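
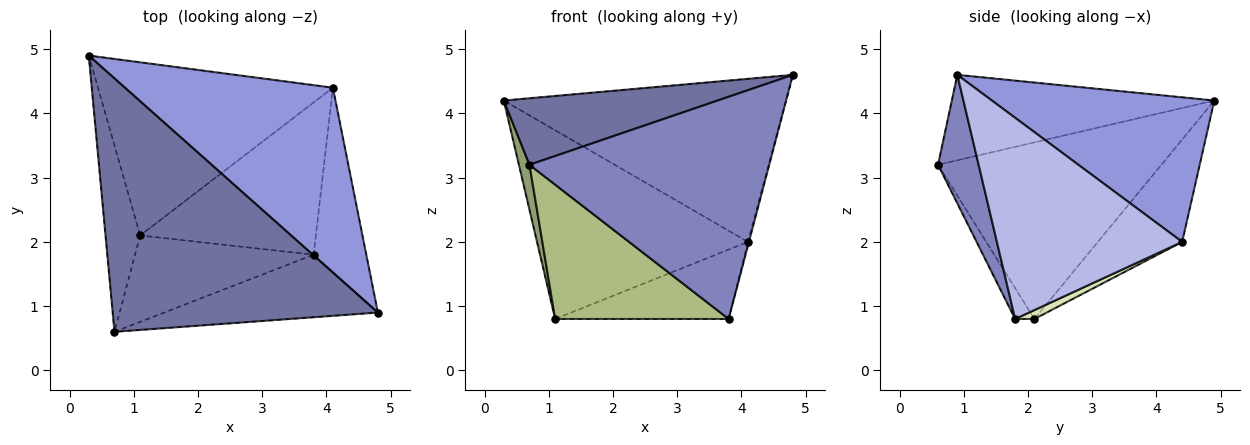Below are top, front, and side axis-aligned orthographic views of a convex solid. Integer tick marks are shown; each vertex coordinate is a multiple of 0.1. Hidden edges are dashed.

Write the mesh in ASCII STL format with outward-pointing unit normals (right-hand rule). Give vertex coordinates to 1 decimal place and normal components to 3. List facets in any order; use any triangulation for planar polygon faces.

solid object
 facet normal -0.298 -0.242 0.923
  outer loop
   vertex 0.7 0.6 3.2
   vertex 4.8 0.9 4.6
   vertex 0.3 4.9 4.2
  endloop
 endfacet
 facet normal 0.161 -0.950 -0.267
  outer loop
   vertex 3.8 1.8 0.8
   vertex 4.8 0.9 4.6
   vertex 0.7 0.6 3.2
  endloop
 endfacet
 facet normal 0.462 0.587 0.665
  outer loop
   vertex 4.1 4.4 2.0
   vertex 0.3 4.9 4.2
   vertex 4.8 0.9 4.6
  endloop
 endfacet
 facet normal 0.967 0.005 -0.253
  outer loop
   vertex 4.1 4.4 2.0
   vertex 4.8 0.9 4.6
   vertex 3.8 1.8 0.8
  endloop
 endfacet
 facet normal -0.980 -0.046 -0.192
  outer loop
   vertex 1.1 2.1 0.8
   vertex 0.7 0.6 3.2
   vertex 0.3 4.9 4.2
  endloop
 endfacet
 facet normal -0.093 -0.837 -0.539
  outer loop
   vertex 1.1 2.1 0.8
   vertex 3.8 1.8 0.8
   vertex 0.7 0.6 3.2
  endloop
 endfacet
 facet normal -0.282 0.707 -0.649
  outer loop
   vertex 1.1 2.1 0.8
   vertex 0.3 4.9 4.2
   vertex 4.1 4.4 2.0
  endloop
 endfacet
 facet normal 0.046 0.414 -0.909
  outer loop
   vertex 1.1 2.1 0.8
   vertex 4.1 4.4 2.0
   vertex 3.8 1.8 0.8
  endloop
 endfacet
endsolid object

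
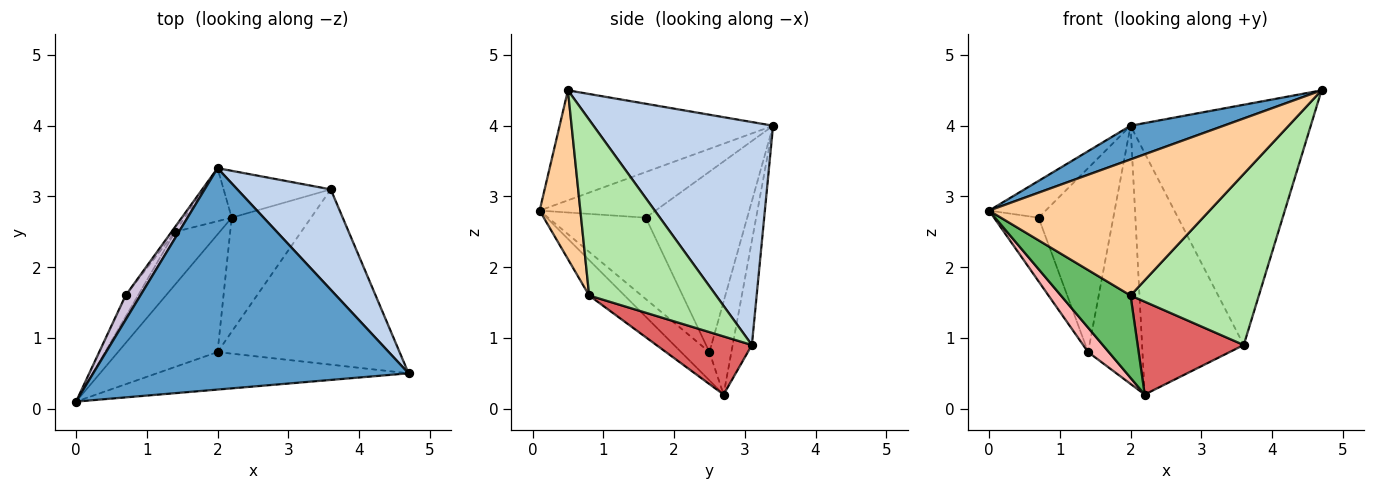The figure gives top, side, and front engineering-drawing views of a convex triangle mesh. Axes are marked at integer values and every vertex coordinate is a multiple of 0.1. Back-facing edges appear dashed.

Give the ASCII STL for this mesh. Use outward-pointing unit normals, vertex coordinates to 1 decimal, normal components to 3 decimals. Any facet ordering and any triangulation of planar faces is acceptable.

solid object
 facet normal -0.326 -0.142 0.935
  outer loop
   vertex 2.0 3.4 4.0
   vertex 0.0 0.1 2.8
   vertex 4.7 0.5 4.5
  endloop
 endfacet
 facet normal 0.677 0.679 0.284
  outer loop
   vertex 3.6 3.1 0.9
   vertex 2.0 3.4 4.0
   vertex 4.7 0.5 4.5
  endloop
 endfacet
 facet normal -0.182 0.965 -0.187
  outer loop
   vertex 3.6 3.1 0.9
   vertex 2.2 2.7 0.2
   vertex 2.0 3.4 4.0
  endloop
 endfacet
 facet normal 0.175 -0.949 -0.261
  outer loop
   vertex 2.0 0.8 1.6
   vertex 4.7 0.5 4.5
   vertex 0.0 0.1 2.8
  endloop
 endfacet
 facet normal -0.279 -0.550 -0.787
  outer loop
   vertex 2.0 0.8 1.6
   vertex 0.0 0.1 2.8
   vertex 2.2 2.7 0.2
  endloop
 endfacet
 facet normal 0.568 -0.575 -0.589
  outer loop
   vertex 2.0 0.8 1.6
   vertex 3.6 3.1 0.9
   vertex 4.7 0.5 4.5
  endloop
 endfacet
 facet normal 0.494 -0.549 -0.674
  outer loop
   vertex 2.0 0.8 1.6
   vertex 2.2 2.7 0.2
   vertex 3.6 3.1 0.9
  endloop
 endfacet
 facet normal -0.499 -0.364 -0.786
  outer loop
   vertex 1.4 2.5 0.8
   vertex 2.2 2.7 0.2
   vertex 0.0 0.1 2.8
  endloop
 endfacet
 facet normal -0.368 0.911 -0.187
  outer loop
   vertex 1.4 2.5 0.8
   vertex 2.0 3.4 4.0
   vertex 2.2 2.7 0.2
  endloop
 endfacet
 facet normal -0.863 0.421 0.279
  outer loop
   vertex 0.7 1.6 2.7
   vertex 0.0 0.1 2.8
   vertex 2.0 3.4 4.0
  endloop
 endfacet
 facet normal -0.901 0.411 -0.137
  outer loop
   vertex 0.7 1.6 2.7
   vertex 1.4 2.5 0.8
   vertex 0.0 0.1 2.8
  endloop
 endfacet
 facet normal -0.805 0.593 -0.016
  outer loop
   vertex 0.7 1.6 2.7
   vertex 2.0 3.4 4.0
   vertex 1.4 2.5 0.8
  endloop
 endfacet
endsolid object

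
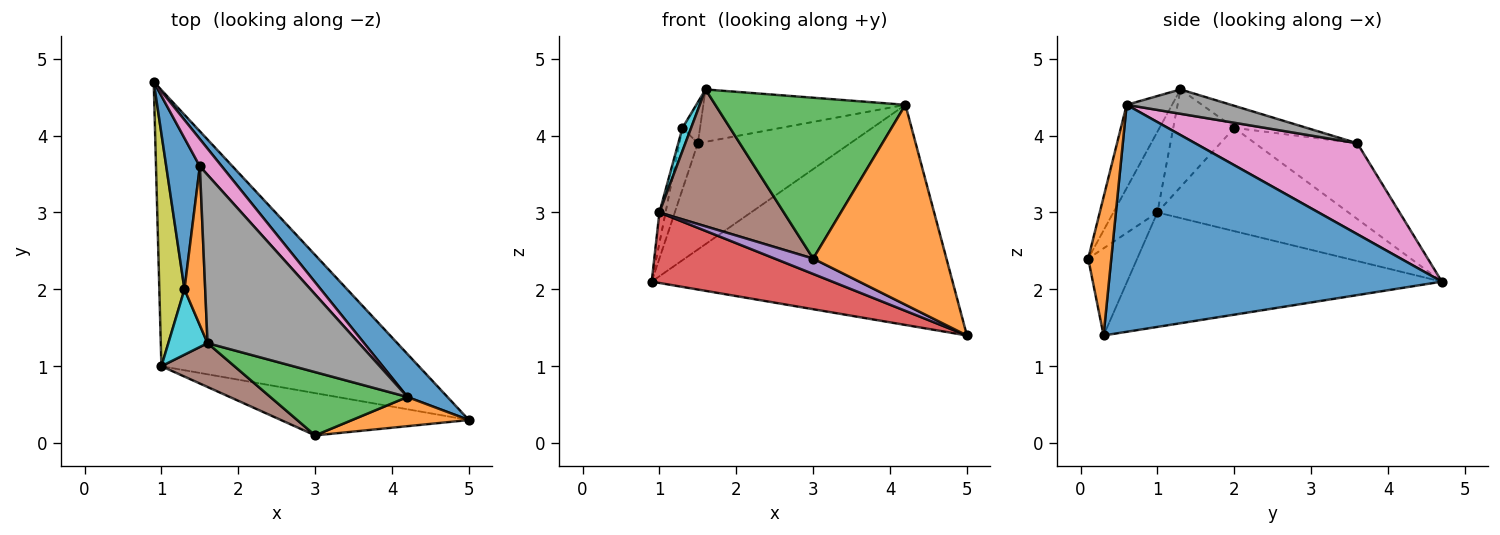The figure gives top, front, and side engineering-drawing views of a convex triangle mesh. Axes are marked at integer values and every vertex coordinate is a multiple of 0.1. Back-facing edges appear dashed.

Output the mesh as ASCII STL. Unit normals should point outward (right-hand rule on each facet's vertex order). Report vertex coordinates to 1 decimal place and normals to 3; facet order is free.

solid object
 facet normal 0.736 0.665 0.130
  outer loop
   vertex 4.2 0.6 4.4
   vertex 5.0 0.3 1.4
   vertex 0.9 4.7 2.1
  endloop
 endfacet
 facet normal 0.169 -0.975 0.143
  outer loop
   vertex 4.2 0.6 4.4
   vertex 3.0 0.1 2.4
   vertex 5.0 0.3 1.4
  endloop
 endfacet
 facet normal -0.217 -0.908 0.357
  outer loop
   vertex 4.2 0.6 4.4
   vertex 1.6 1.3 4.6
   vertex 3.0 0.1 2.4
  endloop
 endfacet
 facet normal -0.396 -0.227 -0.890
  outer loop
   vertex 1.0 1.0 3.0
   vertex 0.9 4.7 2.1
   vertex 5.0 0.3 1.4
  endloop
 endfacet
 facet normal -0.399 -0.313 -0.862
  outer loop
   vertex 1.0 1.0 3.0
   vertex 5.0 0.3 1.4
   vertex 3.0 0.1 2.4
  endloop
 endfacet
 facet normal -0.319 -0.902 0.289
  outer loop
   vertex 1.0 1.0 3.0
   vertex 3.0 0.1 2.4
   vertex 1.6 1.3 4.6
  endloop
 endfacet
 facet normal 0.718 0.675 0.173
  outer loop
   vertex 1.5 3.6 3.9
   vertex 4.2 0.6 4.4
   vertex 0.9 4.7 2.1
  endloop
 endfacet
 facet normal 0.152 0.294 0.944
  outer loop
   vertex 1.5 3.6 3.9
   vertex 1.6 1.3 4.6
   vertex 4.2 0.6 4.4
  endloop
 endfacet
 facet normal -0.971 0.031 0.236
  outer loop
   vertex 1.3 2.0 4.1
   vertex 0.9 4.7 2.1
   vertex 1.0 1.0 3.0
  endloop
 endfacet
 facet normal -0.920 -0.130 0.369
  outer loop
   vertex 1.3 2.0 4.1
   vertex 1.0 1.0 3.0
   vertex 1.6 1.3 4.6
  endloop
 endfacet
 facet normal -0.902 0.163 0.400
  outer loop
   vertex 1.3 2.0 4.1
   vertex 1.5 3.6 3.9
   vertex 0.9 4.7 2.1
  endloop
 endfacet
 facet normal -0.718 0.174 0.674
  outer loop
   vertex 1.3 2.0 4.1
   vertex 1.6 1.3 4.6
   vertex 1.5 3.6 3.9
  endloop
 endfacet
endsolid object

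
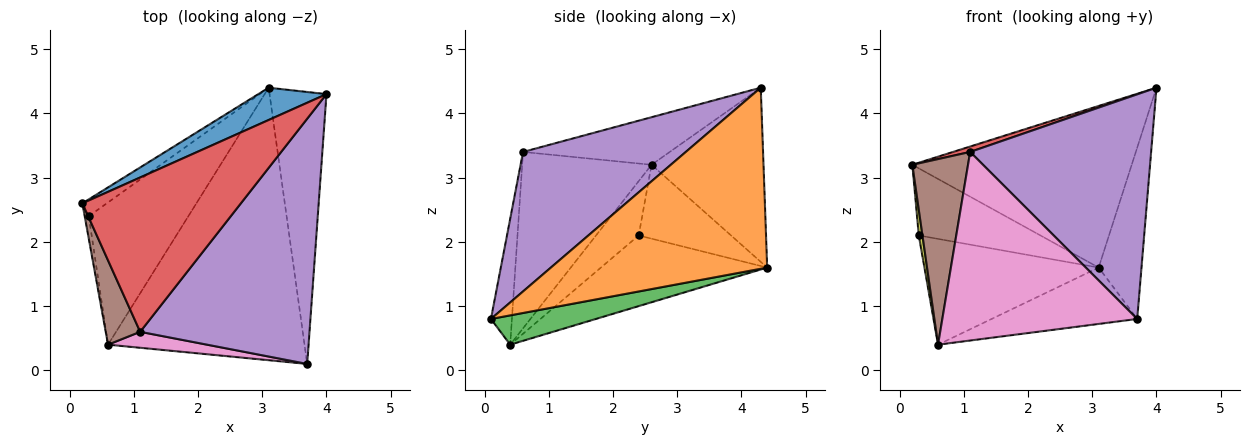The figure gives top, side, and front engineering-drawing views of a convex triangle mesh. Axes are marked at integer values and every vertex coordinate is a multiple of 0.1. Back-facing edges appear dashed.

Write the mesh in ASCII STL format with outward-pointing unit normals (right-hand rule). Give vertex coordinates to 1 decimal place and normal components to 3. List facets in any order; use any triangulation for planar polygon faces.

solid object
 facet normal -0.448 0.877 0.175
  outer loop
   vertex 3.1 4.4 1.6
   vertex 0.2 2.6 3.2
   vertex 4.0 4.3 4.4
  endloop
 endfacet
 facet normal 0.937 0.186 -0.295
  outer loop
   vertex 3.1 4.4 1.6
   vertex 4.0 4.3 4.4
   vertex 3.7 0.1 0.8
  endloop
 endfacet
 facet normal 0.144 0.200 -0.969
  outer loop
   vertex 0.6 0.4 0.4
   vertex 3.1 4.4 1.6
   vertex 3.7 0.1 0.8
  endloop
 endfacet
 facet normal -0.287 -0.034 0.957
  outer loop
   vertex 1.1 0.6 3.4
   vertex 4.0 4.3 4.4
   vertex 0.2 2.6 3.2
  endloop
 endfacet
 facet normal 0.519 -0.577 0.630
  outer loop
   vertex 1.1 0.6 3.4
   vertex 3.7 0.1 0.8
   vertex 4.0 4.3 4.4
  endloop
 endfacet
 facet normal -0.904 -0.389 0.177
  outer loop
   vertex 1.1 0.6 3.4
   vertex 0.2 2.6 3.2
   vertex 0.6 0.4 0.4
  endloop
 endfacet
 facet normal -0.107 -0.991 0.084
  outer loop
   vertex 1.1 0.6 3.4
   vertex 0.6 0.4 0.4
   vertex 3.7 0.1 0.8
  endloop
 endfacet
 facet normal -0.593 0.781 -0.196
  outer loop
   vertex 0.3 2.4 2.1
   vertex 0.2 2.6 3.2
   vertex 3.1 4.4 1.6
  endloop
 endfacet
 facet normal -0.994 -0.085 -0.075
  outer loop
   vertex 0.3 2.4 2.1
   vertex 0.6 0.4 0.4
   vertex 0.2 2.6 3.2
  endloop
 endfacet
 facet normal -0.495 0.518 -0.697
  outer loop
   vertex 0.3 2.4 2.1
   vertex 3.1 4.4 1.6
   vertex 0.6 0.4 0.4
  endloop
 endfacet
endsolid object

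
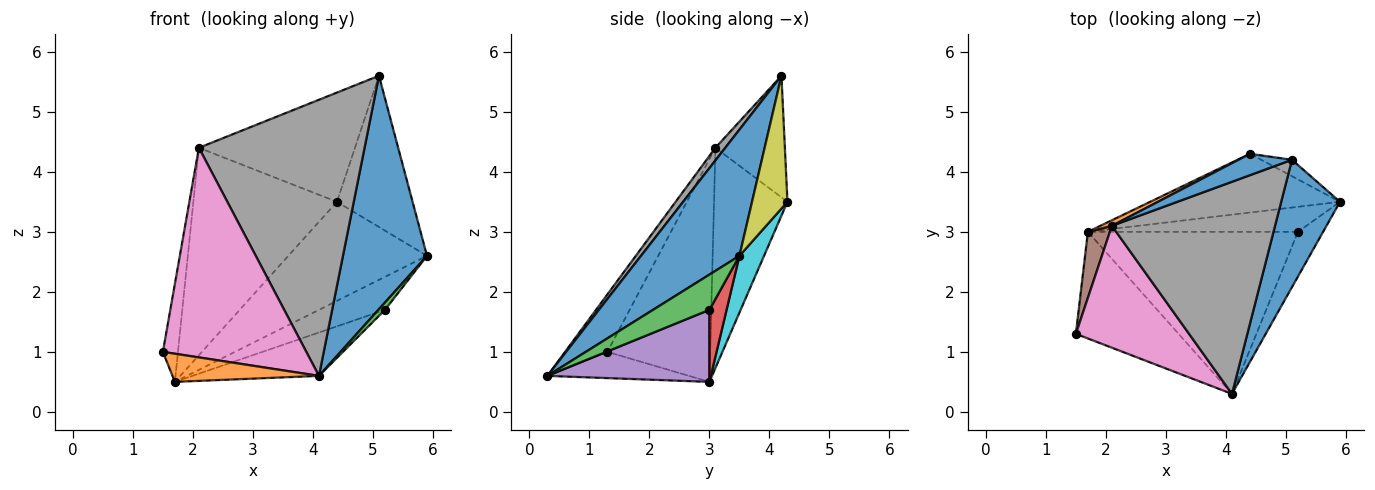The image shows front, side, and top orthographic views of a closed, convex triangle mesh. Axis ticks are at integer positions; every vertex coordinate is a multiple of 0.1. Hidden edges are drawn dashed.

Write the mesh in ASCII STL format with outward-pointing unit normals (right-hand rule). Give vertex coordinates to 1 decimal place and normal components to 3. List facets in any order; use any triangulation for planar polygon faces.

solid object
 facet normal 0.717 -0.612 0.334
  outer loop
   vertex 5.1 4.2 5.6
   vertex 4.1 0.3 0.6
   vertex 5.9 3.5 2.6
  endloop
 endfacet
 facet normal -0.240 -0.248 -0.939
  outer loop
   vertex 1.7 3.0 0.5
   vertex 4.1 0.3 0.6
   vertex 1.5 1.3 1.0
  endloop
 endfacet
 facet normal 0.811 -0.095 -0.578
  outer loop
   vertex 5.2 3.0 1.7
   vertex 5.9 3.5 2.6
   vertex 4.1 0.3 0.6
  endloop
 endfacet
 facet normal 0.203 0.781 -0.591
  outer loop
   vertex 5.2 3.0 1.7
   vertex 1.7 3.0 0.5
   vertex 5.9 3.5 2.6
  endloop
 endfacet
 facet normal 0.314 0.246 -0.917
  outer loop
   vertex 5.2 3.0 1.7
   vertex 4.1 0.3 0.6
   vertex 1.7 3.0 0.5
  endloop
 endfacet
 facet normal -0.985 0.144 0.097
  outer loop
   vertex 2.1 3.1 4.4
   vertex 1.7 3.0 0.5
   vertex 1.5 1.3 1.0
  endloop
 endfacet
 facet normal -0.247 -0.838 0.487
  outer loop
   vertex 2.1 3.1 4.4
   vertex 1.5 1.3 1.0
   vertex 4.1 0.3 0.6
  endloop
 endfacet
 facet normal 0.047 -0.792 0.608
  outer loop
   vertex 2.1 3.1 4.4
   vertex 4.1 0.3 0.6
   vertex 5.1 4.2 5.6
  endloop
 endfacet
 facet normal 0.422 0.901 -0.098
  outer loop
   vertex 4.4 4.3 3.5
   vertex 5.1 4.2 5.6
   vertex 5.9 3.5 2.6
  endloop
 endfacet
 facet normal 0.151 0.850 -0.504
  outer loop
   vertex 4.4 4.3 3.5
   vertex 5.9 3.5 2.6
   vertex 1.7 3.0 0.5
  endloop
 endfacet
 facet normal -0.400 0.899 0.176
  outer loop
   vertex 4.4 4.3 3.5
   vertex 2.1 3.1 4.4
   vertex 5.1 4.2 5.6
  endloop
 endfacet
 facet normal -0.455 0.890 0.024
  outer loop
   vertex 4.4 4.3 3.5
   vertex 1.7 3.0 0.5
   vertex 2.1 3.1 4.4
  endloop
 endfacet
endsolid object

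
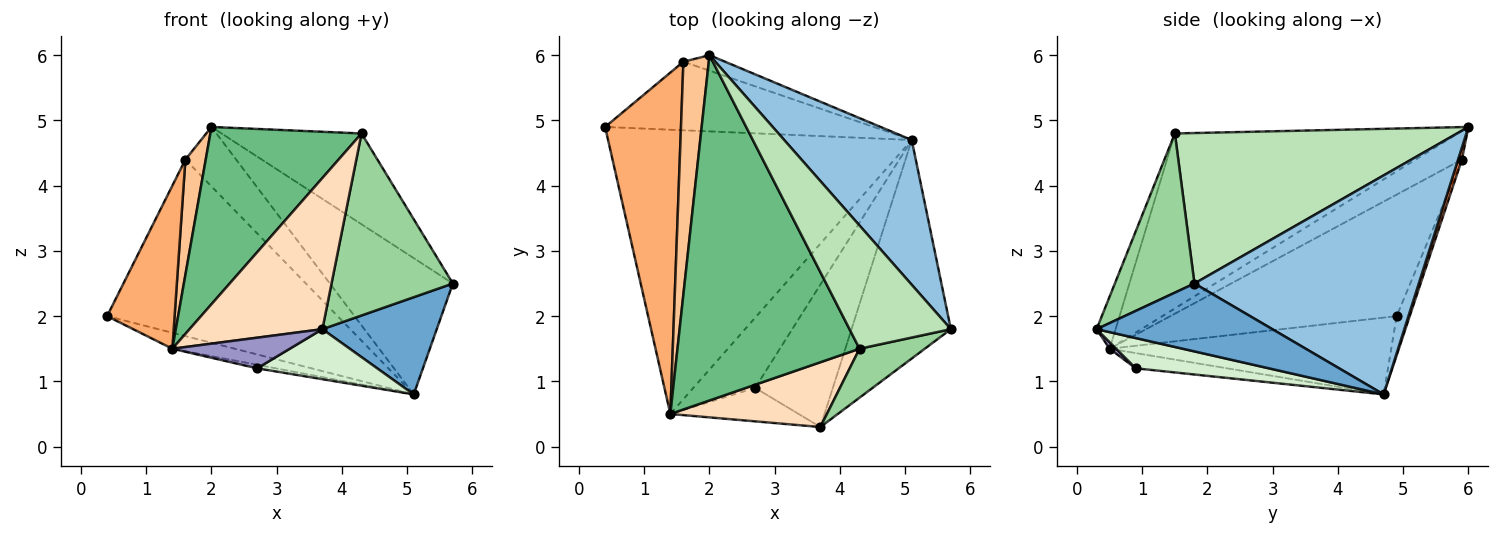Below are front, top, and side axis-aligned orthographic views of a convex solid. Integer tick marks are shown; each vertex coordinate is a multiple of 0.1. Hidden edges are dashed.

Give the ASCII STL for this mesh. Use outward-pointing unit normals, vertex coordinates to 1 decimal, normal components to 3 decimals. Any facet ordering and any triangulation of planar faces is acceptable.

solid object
 facet normal 0.530 -0.345 -0.775
  outer loop
   vertex 5.1 4.7 0.8
   vertex 5.7 1.8 2.5
   vertex 3.7 0.3 1.8
  endloop
 endfacet
 facet normal 0.781 0.428 0.455
  outer loop
   vertex 5.1 4.7 0.8
   vertex 2.0 6.0 4.9
   vertex 5.7 1.8 2.5
  endloop
 endfacet
 facet normal -0.245 0.054 -0.968
  outer loop
   vertex 1.4 0.5 1.5
   vertex 0.4 4.9 2.0
   vertex 5.1 4.7 0.8
  endloop
 endfacet
 facet normal -0.053 0.931 -0.362
  outer loop
   vertex 1.6 5.9 4.4
   vertex 5.1 4.7 0.8
   vertex 0.4 4.9 2.0
  endloop
 endfacet
 facet normal 0.073 0.965 -0.251
  outer loop
   vertex 1.6 5.9 4.4
   vertex 2.0 6.0 4.9
   vertex 5.1 4.7 0.8
  endloop
 endfacet
 facet normal -0.822 -0.245 0.513
  outer loop
   vertex 1.6 5.9 4.4
   vertex 0.4 4.9 2.0
   vertex 1.4 0.5 1.5
  endloop
 endfacet
 facet normal -0.710 -0.312 0.631
  outer loop
   vertex 1.6 5.9 4.4
   vertex 1.4 0.5 1.5
   vertex 2.0 6.0 4.9
  endloop
 endfacet
 facet normal -0.130 -0.911 0.391
  outer loop
   vertex 4.3 1.5 4.8
   vertex 1.4 0.5 1.5
   vertex 3.7 0.3 1.8
  endloop
 endfacet
 facet normal -0.650 -0.347 0.676
  outer loop
   vertex 4.3 1.5 4.8
   vertex 2.0 6.0 4.9
   vertex 1.4 0.5 1.5
  endloop
 endfacet
 facet normal 0.535 -0.816 0.219
  outer loop
   vertex 4.3 1.5 4.8
   vertex 3.7 0.3 1.8
   vertex 5.7 1.8 2.5
  endloop
 endfacet
 facet normal 0.767 0.381 0.517
  outer loop
   vertex 4.3 1.5 4.8
   vertex 5.7 1.8 2.5
   vertex 2.0 6.0 4.9
  endloop
 endfacet
 facet normal 0.345 -0.311 -0.886
  outer loop
   vertex 2.7 0.9 1.2
   vertex 5.1 4.7 0.8
   vertex 3.7 0.3 1.8
  endloop
 endfacet
 facet normal 0.037 -0.675 -0.737
  outer loop
   vertex 2.7 0.9 1.2
   vertex 3.7 0.3 1.8
   vertex 1.4 0.5 1.5
  endloop
 endfacet
 facet normal -0.239 0.049 -0.970
  outer loop
   vertex 2.7 0.9 1.2
   vertex 1.4 0.5 1.5
   vertex 5.1 4.7 0.8
  endloop
 endfacet
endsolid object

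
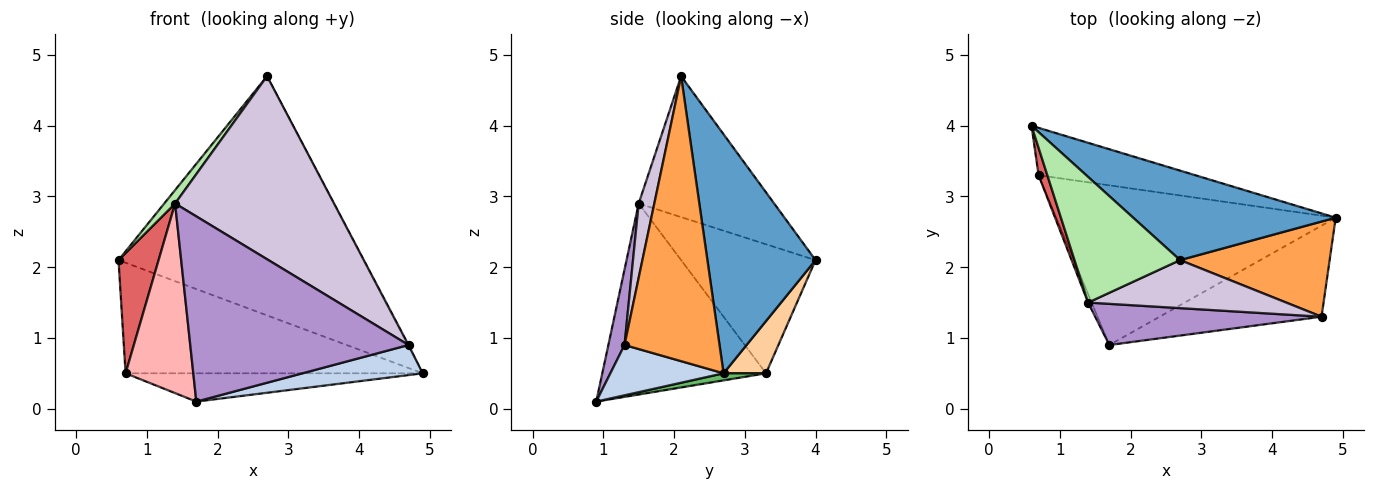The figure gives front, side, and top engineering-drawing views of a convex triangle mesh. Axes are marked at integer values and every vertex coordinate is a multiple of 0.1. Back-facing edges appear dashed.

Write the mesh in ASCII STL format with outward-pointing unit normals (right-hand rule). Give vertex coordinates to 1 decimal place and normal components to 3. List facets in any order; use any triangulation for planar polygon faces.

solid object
 facet normal 0.382 0.866 0.324
  outer loop
   vertex 2.7 2.1 4.7
   vertex 4.9 2.7 0.5
   vertex 0.6 4.0 2.1
  endloop
 endfacet
 facet normal 0.283 -0.301 -0.911
  outer loop
   vertex 4.7 1.3 0.9
   vertex 1.7 0.9 0.1
   vertex 4.9 2.7 0.5
  endloop
 endfacet
 facet normal 0.885 0.006 0.465
  outer loop
   vertex 4.7 1.3 0.9
   vertex 4.9 2.7 0.5
   vertex 2.7 2.1 4.7
  endloop
 endfacet
 facet normal 0.130 0.911 -0.391
  outer loop
   vertex 0.7 3.3 0.5
   vertex 0.6 4.0 2.1
   vertex 4.9 2.7 0.5
  endloop
 endfacet
 facet normal 0.025 0.174 -0.984
  outer loop
   vertex 0.7 3.3 0.5
   vertex 4.9 2.7 0.5
   vertex 1.7 0.9 0.1
  endloop
 endfacet
 facet normal -0.799 -0.064 0.598
  outer loop
   vertex 1.4 1.5 2.9
   vertex 2.7 2.1 4.7
   vertex 0.6 4.0 2.1
  endloop
 endfacet
 facet normal -0.956 -0.285 0.065
  outer loop
   vertex 1.4 1.5 2.9
   vertex 0.6 4.0 2.1
   vertex 0.7 3.3 0.5
  endloop
 endfacet
 facet normal -0.924 -0.382 -0.017
  outer loop
   vertex 1.4 1.5 2.9
   vertex 0.7 3.3 0.5
   vertex 1.7 0.9 0.1
  endloop
 endfacet
 facet normal 0.072 -0.974 0.216
  outer loop
   vertex 1.4 1.5 2.9
   vertex 1.7 0.9 0.1
   vertex 4.7 1.3 0.9
  endloop
 endfacet
 facet normal 0.095 -0.963 0.253
  outer loop
   vertex 1.4 1.5 2.9
   vertex 4.7 1.3 0.9
   vertex 2.7 2.1 4.7
  endloop
 endfacet
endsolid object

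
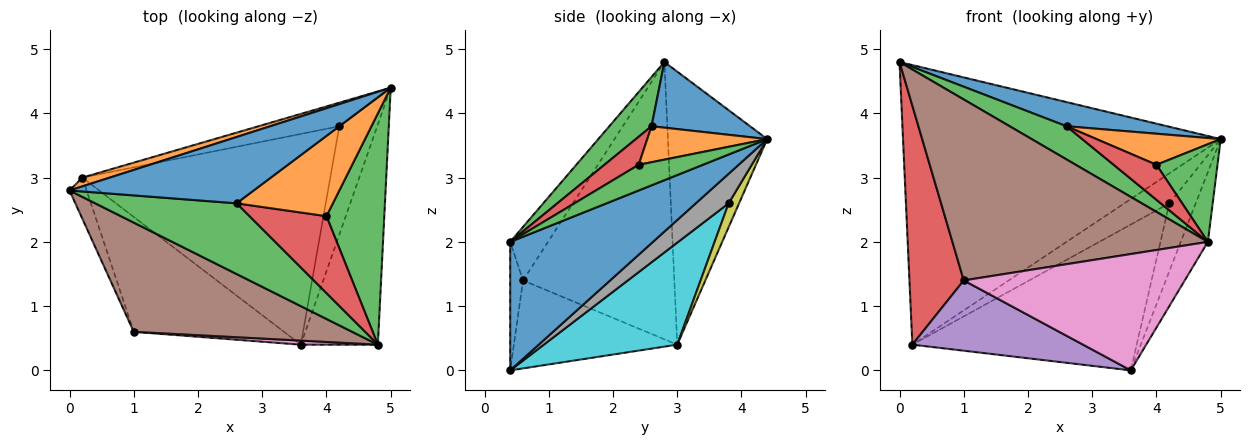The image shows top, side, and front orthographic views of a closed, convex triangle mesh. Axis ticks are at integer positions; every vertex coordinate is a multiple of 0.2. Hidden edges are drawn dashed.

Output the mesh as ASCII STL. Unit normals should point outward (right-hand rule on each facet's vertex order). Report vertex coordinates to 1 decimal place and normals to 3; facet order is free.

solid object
 facet normal 0.846 0.161 -0.508
  outer loop
   vertex 3.6 0.4 0.0
   vertex 5.0 4.4 3.6
   vertex 4.8 0.4 2.0
  endloop
 endfacet
 facet normal -0.298 0.954 0.030
  outer loop
   vertex 0.2 3.0 0.4
   vertex 0.0 2.8 4.8
   vertex 5.0 4.4 3.6
  endloop
 endfacet
 facet normal 0.379 -0.360 0.853
  outer loop
   vertex 4.0 2.4 3.2
   vertex 4.8 0.4 2.0
   vertex 5.0 4.4 3.6
  endloop
 endfacet
 facet normal -0.940 -0.337 -0.058
  outer loop
   vertex 1.0 0.6 1.4
   vertex 0.0 2.8 4.8
   vertex 0.2 3.0 0.4
  endloop
 endfacet
 facet normal -0.447 -0.467 -0.763
  outer loop
   vertex 1.0 0.6 1.4
   vertex 0.2 3.0 0.4
   vertex 3.6 0.4 0.0
  endloop
 endfacet
 facet normal -0.126 -0.849 0.513
  outer loop
   vertex 1.0 0.6 1.4
   vertex 4.8 0.4 2.0
   vertex 0.0 2.8 4.8
  endloop
 endfacet
 facet normal -0.058 -0.998 0.035
  outer loop
   vertex 1.0 0.6 1.4
   vertex 3.6 0.4 0.0
   vertex 4.8 0.4 2.0
  endloop
 endfacet
 facet normal 0.551 0.443 -0.707
  outer loop
   vertex 4.2 3.8 2.6
   vertex 5.0 4.4 3.6
   vertex 3.6 0.4 0.0
  endloop
 endfacet
 facet normal 0.180 0.774 -0.608
  outer loop
   vertex 4.2 3.8 2.6
   vertex 0.2 3.0 0.4
   vertex 5.0 4.4 3.6
  endloop
 endfacet
 facet normal 0.321 0.539 -0.779
  outer loop
   vertex 4.2 3.8 2.6
   vertex 3.6 0.4 0.0
   vertex 0.2 3.0 0.4
  endloop
 endfacet
 facet normal 0.318 -0.325 0.891
  outer loop
   vertex 2.6 2.6 3.8
   vertex 5.0 4.4 3.6
   vertex 0.0 2.8 4.8
  endloop
 endfacet
 facet normal 0.329 -0.341 0.881
  outer loop
   vertex 2.6 2.6 3.8
   vertex 4.0 2.4 3.2
   vertex 5.0 4.4 3.6
  endloop
 endfacet
 facet normal 0.301 -0.405 0.863
  outer loop
   vertex 2.6 2.6 3.8
   vertex 0.0 2.8 4.8
   vertex 4.8 0.4 2.0
  endloop
 endfacet
 facet normal 0.314 -0.393 0.864
  outer loop
   vertex 2.6 2.6 3.8
   vertex 4.8 0.4 2.0
   vertex 4.0 2.4 3.2
  endloop
 endfacet
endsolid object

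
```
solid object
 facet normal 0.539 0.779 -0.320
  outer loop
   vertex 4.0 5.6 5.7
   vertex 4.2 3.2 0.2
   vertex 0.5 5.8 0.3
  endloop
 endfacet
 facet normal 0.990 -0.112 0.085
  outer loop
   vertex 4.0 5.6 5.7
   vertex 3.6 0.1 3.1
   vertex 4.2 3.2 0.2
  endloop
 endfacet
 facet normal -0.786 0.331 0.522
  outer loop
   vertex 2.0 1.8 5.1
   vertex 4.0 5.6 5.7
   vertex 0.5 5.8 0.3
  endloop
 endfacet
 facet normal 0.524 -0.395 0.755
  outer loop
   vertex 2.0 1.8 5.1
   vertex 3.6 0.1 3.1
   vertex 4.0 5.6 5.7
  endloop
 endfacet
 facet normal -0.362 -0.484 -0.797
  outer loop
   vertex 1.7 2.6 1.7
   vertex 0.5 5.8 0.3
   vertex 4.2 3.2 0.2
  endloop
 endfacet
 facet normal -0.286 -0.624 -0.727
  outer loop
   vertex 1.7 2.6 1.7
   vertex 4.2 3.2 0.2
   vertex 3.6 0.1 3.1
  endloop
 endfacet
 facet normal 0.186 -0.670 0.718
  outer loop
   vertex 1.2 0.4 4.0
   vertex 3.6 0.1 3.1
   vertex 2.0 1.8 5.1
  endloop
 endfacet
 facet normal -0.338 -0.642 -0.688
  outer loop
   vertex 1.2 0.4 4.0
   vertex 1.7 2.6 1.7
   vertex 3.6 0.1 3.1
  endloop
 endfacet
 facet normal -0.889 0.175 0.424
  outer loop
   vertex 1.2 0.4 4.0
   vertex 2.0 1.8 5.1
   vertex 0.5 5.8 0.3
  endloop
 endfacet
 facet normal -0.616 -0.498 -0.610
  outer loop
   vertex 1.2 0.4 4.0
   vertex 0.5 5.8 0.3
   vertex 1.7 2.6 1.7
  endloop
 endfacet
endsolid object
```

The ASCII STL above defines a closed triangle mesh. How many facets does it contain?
10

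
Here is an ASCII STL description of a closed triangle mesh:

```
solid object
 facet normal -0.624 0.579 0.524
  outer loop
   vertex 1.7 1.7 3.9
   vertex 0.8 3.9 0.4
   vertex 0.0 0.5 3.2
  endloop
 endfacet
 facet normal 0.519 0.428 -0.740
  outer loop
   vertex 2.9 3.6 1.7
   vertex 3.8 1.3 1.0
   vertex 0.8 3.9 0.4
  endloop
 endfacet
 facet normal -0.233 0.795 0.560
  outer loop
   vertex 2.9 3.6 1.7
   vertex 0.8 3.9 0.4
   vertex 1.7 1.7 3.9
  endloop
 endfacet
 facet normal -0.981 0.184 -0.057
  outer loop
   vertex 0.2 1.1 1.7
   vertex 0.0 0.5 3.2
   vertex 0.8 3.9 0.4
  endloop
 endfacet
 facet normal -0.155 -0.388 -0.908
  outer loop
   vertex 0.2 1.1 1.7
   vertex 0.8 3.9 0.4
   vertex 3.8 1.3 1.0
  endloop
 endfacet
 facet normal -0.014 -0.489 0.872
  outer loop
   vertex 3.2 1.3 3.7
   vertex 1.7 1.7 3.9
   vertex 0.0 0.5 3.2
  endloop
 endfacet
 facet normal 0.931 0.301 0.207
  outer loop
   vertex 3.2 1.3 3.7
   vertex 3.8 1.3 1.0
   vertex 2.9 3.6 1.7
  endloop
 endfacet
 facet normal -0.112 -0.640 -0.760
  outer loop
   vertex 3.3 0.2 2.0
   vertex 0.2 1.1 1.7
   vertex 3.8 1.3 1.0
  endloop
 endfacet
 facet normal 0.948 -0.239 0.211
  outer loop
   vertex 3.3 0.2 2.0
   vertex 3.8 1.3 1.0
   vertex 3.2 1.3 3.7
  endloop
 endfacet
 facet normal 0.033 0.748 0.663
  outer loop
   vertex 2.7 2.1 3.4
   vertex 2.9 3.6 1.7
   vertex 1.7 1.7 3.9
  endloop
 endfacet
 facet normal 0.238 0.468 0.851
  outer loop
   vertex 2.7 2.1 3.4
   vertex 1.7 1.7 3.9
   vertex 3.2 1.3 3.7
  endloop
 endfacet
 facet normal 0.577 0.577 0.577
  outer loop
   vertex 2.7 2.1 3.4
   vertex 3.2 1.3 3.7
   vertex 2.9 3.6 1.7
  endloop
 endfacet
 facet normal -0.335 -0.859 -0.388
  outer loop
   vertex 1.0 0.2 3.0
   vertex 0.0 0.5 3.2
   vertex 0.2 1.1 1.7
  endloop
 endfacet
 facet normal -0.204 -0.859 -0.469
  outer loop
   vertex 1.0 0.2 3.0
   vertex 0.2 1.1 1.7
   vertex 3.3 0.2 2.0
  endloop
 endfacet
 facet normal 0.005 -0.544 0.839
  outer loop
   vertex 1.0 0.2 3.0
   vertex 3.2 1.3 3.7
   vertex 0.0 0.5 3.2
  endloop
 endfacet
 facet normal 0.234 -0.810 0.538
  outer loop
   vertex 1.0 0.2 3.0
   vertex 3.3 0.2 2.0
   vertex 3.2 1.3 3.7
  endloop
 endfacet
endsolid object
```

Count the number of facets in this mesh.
16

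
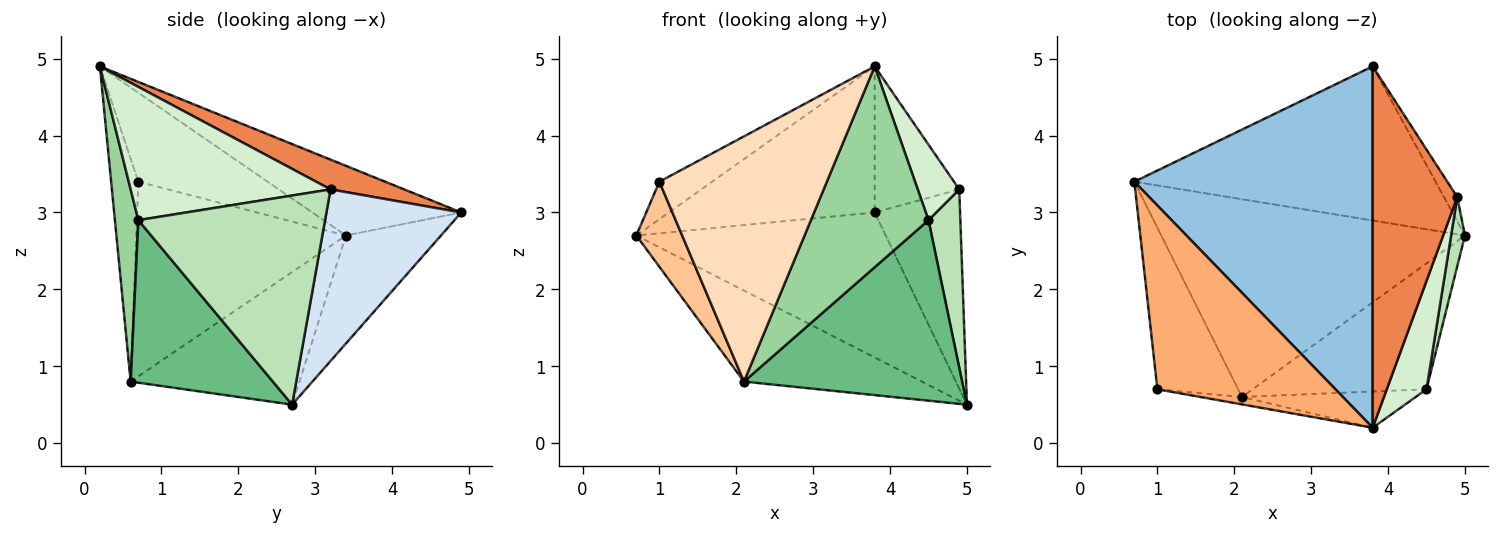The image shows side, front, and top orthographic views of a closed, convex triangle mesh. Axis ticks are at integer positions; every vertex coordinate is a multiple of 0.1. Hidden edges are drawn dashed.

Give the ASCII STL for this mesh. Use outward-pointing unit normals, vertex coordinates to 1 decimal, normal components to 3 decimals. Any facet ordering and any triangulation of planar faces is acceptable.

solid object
 facet normal -0.253 0.663 -0.705
  outer loop
   vertex 3.8 4.9 3.0
   vertex 5.0 2.7 0.5
   vertex 0.7 3.4 2.7
  endloop
 endfacet
 facet normal -0.262 0.362 0.895
  outer loop
   vertex 3.8 4.9 3.0
   vertex 0.7 3.4 2.7
   vertex 3.8 0.2 4.9
  endloop
 endfacet
 facet normal -0.369 0.389 -0.844
  outer loop
   vertex 2.1 0.6 0.8
   vertex 0.7 3.4 2.7
   vertex 5.0 2.7 0.5
  endloop
 endfacet
 facet normal 0.843 0.534 -0.065
  outer loop
   vertex 4.9 3.2 3.3
   vertex 5.0 2.7 0.5
   vertex 3.8 4.9 3.0
  endloop
 endfacet
 facet normal 0.310 0.356 0.881
  outer loop
   vertex 4.9 3.2 3.3
   vertex 3.8 4.9 3.0
   vertex 3.8 0.2 4.9
  endloop
 endfacet
 facet normal -0.439 0.179 0.880
  outer loop
   vertex 1.0 0.7 3.4
   vertex 3.8 0.2 4.9
   vertex 0.7 3.4 2.7
  endloop
 endfacet
 facet normal -0.905 -0.198 -0.375
  outer loop
   vertex 1.0 0.7 3.4
   vertex 0.7 3.4 2.7
   vertex 2.1 0.6 0.8
  endloop
 endfacet
 facet normal -0.160 -0.987 -0.030
  outer loop
   vertex 1.0 0.7 3.4
   vertex 2.1 0.6 0.8
   vertex 3.8 0.2 4.9
  endloop
 endfacet
 facet normal 0.472 -0.723 -0.504
  outer loop
   vertex 4.5 0.7 2.9
   vertex 2.1 0.6 0.8
   vertex 5.0 2.7 0.5
  endloop
 endfacet
 facet normal 0.193 -0.966 -0.174
  outer loop
   vertex 4.5 0.7 2.9
   vertex 3.8 0.2 4.9
   vertex 2.1 0.6 0.8
  endloop
 endfacet
 facet normal 0.984 -0.168 0.065
  outer loop
   vertex 4.5 0.7 2.9
   vertex 5.0 2.7 0.5
   vertex 4.9 3.2 3.3
  endloop
 endfacet
 facet normal 0.940 -0.195 0.280
  outer loop
   vertex 4.5 0.7 2.9
   vertex 4.9 3.2 3.3
   vertex 3.8 0.2 4.9
  endloop
 endfacet
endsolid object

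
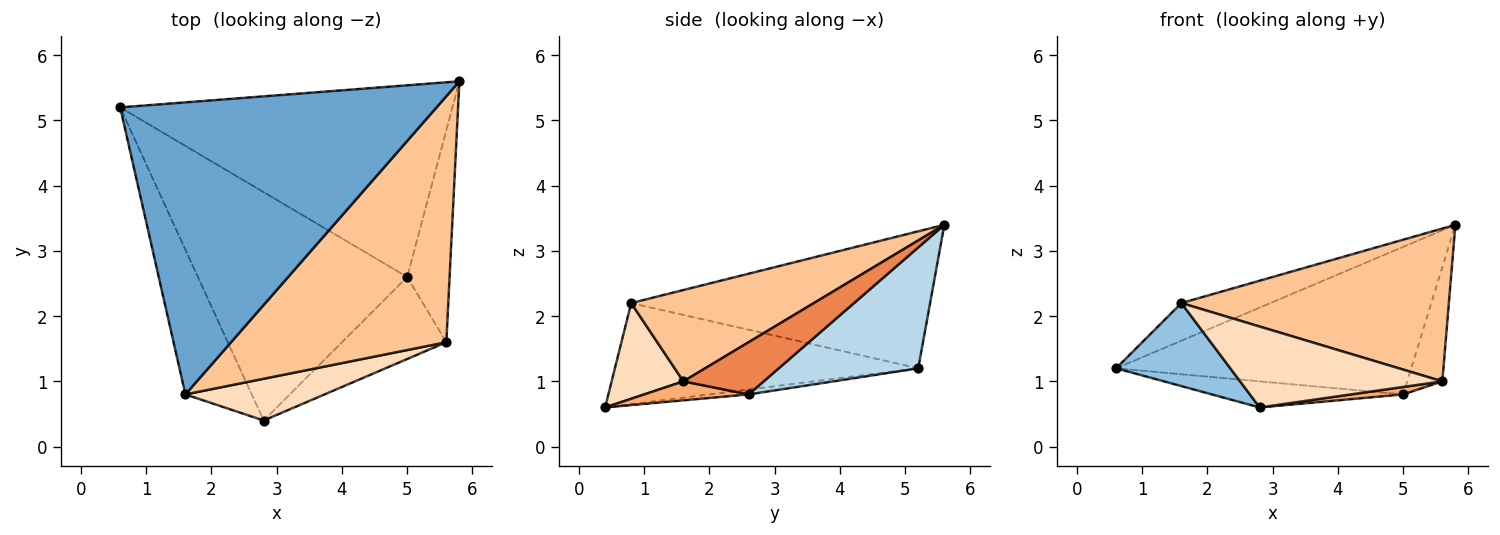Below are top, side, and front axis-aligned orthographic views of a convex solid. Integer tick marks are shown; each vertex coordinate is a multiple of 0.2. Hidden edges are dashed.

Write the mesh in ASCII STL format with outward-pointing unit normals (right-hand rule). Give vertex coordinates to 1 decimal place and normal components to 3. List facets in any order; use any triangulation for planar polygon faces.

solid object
 facet normal -0.395 0.117 0.911
  outer loop
   vertex 1.6 0.8 2.2
   vertex 5.8 5.6 3.4
   vertex 0.6 5.2 1.2
  endloop
 endfacet
 facet normal -0.798 -0.300 -0.523
  outer loop
   vertex 1.6 0.8 2.2
   vertex 0.6 5.2 1.2
   vertex 2.8 0.4 0.6
  endloop
 endfacet
 facet normal 0.277 0.586 -0.761
  outer loop
   vertex 5.0 2.6 0.8
   vertex 0.6 5.2 1.2
   vertex 5.8 5.6 3.4
  endloop
 endfacet
 facet normal -0.023 0.114 -0.993
  outer loop
   vertex 5.0 2.6 0.8
   vertex 2.8 0.4 0.6
   vertex 0.6 5.2 1.2
  endloop
 endfacet
 facet normal 0.735 0.322 -0.597
  outer loop
   vertex 5.6 1.6 1.0
   vertex 5.0 2.6 0.8
   vertex 5.8 5.6 3.4
  endloop
 endfacet
 facet normal 0.178 -0.089 -0.980
  outer loop
   vertex 5.6 1.6 1.0
   vertex 2.8 0.4 0.6
   vertex 5.0 2.6 0.8
  endloop
 endfacet
 facet normal 0.339 -0.496 0.799
  outer loop
   vertex 5.6 1.6 1.0
   vertex 5.8 5.6 3.4
   vertex 1.6 0.8 2.2
  endloop
 endfacet
 facet normal 0.301 -0.847 0.437
  outer loop
   vertex 5.6 1.6 1.0
   vertex 1.6 0.8 2.2
   vertex 2.8 0.4 0.6
  endloop
 endfacet
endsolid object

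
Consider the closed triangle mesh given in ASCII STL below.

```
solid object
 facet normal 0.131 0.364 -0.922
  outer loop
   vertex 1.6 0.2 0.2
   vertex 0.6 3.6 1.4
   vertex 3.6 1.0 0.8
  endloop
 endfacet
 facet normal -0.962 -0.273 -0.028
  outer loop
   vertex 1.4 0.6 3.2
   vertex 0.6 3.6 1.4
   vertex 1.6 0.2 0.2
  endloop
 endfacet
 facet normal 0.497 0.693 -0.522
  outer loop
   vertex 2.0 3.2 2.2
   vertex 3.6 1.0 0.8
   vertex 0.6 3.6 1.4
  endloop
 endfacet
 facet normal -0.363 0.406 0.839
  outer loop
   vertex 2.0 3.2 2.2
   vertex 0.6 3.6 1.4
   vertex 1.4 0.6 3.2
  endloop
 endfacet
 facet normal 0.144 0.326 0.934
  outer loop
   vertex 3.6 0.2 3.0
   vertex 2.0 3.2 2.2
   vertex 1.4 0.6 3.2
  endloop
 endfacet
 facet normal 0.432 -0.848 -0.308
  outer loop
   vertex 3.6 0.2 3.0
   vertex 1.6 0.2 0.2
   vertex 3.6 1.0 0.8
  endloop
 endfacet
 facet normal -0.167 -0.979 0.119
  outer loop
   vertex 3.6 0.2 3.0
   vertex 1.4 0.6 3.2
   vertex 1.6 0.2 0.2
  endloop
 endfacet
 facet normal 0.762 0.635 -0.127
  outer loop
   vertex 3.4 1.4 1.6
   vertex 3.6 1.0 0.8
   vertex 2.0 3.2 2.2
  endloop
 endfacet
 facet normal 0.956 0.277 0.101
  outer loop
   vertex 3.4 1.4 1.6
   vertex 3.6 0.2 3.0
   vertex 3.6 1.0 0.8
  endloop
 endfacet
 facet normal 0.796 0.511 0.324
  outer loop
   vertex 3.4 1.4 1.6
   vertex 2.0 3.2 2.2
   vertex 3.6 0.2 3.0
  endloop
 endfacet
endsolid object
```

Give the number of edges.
15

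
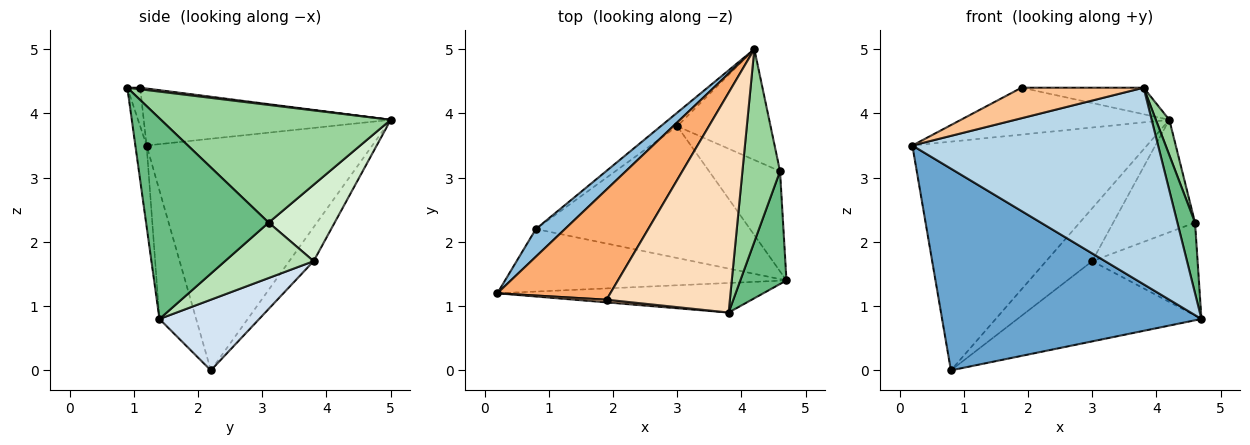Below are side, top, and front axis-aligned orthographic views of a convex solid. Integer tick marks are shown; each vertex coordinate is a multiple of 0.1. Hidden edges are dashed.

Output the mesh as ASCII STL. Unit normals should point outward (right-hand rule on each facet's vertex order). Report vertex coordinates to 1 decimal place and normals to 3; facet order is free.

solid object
 facet normal -0.134 -0.947 -0.293
  outer loop
   vertex 0.8 2.2 0.0
   vertex 4.7 1.4 0.8
   vertex 0.2 1.2 3.5
  endloop
 endfacet
 facet normal -0.691 0.718 0.087
  outer loop
   vertex 0.8 2.2 0.0
   vertex 0.2 1.2 3.5
   vertex 4.2 5.0 3.9
  endloop
 endfacet
 facet normal -0.045 -0.988 -0.149
  outer loop
   vertex 3.8 0.9 4.4
   vertex 0.2 1.2 3.5
   vertex 4.7 1.4 0.8
  endloop
 endfacet
 facet normal 0.271 0.500 -0.822
  outer loop
   vertex 3.0 3.8 1.7
   vertex 4.7 1.4 0.8
   vertex 0.8 2.2 0.0
  endloop
 endfacet
 facet normal -0.456 0.862 -0.222
  outer loop
   vertex 3.0 3.8 1.7
   vertex 0.8 2.2 0.0
   vertex 4.2 5.0 3.9
  endloop
 endfacet
 facet normal -0.421 0.355 0.835
  outer loop
   vertex 1.9 1.1 4.4
   vertex 4.2 5.0 3.9
   vertex 0.2 1.2 3.5
  endloop
 endfacet
 facet normal -0.104 -0.991 0.087
  outer loop
   vertex 1.9 1.1 4.4
   vertex 0.2 1.2 3.5
   vertex 3.8 0.9 4.4
  endloop
 endfacet
 facet normal 0.013 0.120 0.993
  outer loop
   vertex 1.9 1.1 4.4
   vertex 3.8 0.9 4.4
   vertex 4.2 5.0 3.9
  endloop
 endfacet
 facet normal 0.965 -0.139 0.222
  outer loop
   vertex 4.6 3.1 2.3
   vertex 3.8 0.9 4.4
   vertex 4.7 1.4 0.8
  endloop
 endfacet
 facet normal 0.951 -0.056 0.304
  outer loop
   vertex 4.6 3.1 2.3
   vertex 4.2 5.0 3.9
   vertex 3.8 0.9 4.4
  endloop
 endfacet
 facet normal 0.497 0.590 -0.636
  outer loop
   vertex 4.6 3.1 2.3
   vertex 4.7 1.4 0.8
   vertex 3.0 3.8 1.7
  endloop
 endfacet
 facet normal 0.498 0.617 -0.609
  outer loop
   vertex 4.6 3.1 2.3
   vertex 3.0 3.8 1.7
   vertex 4.2 5.0 3.9
  endloop
 endfacet
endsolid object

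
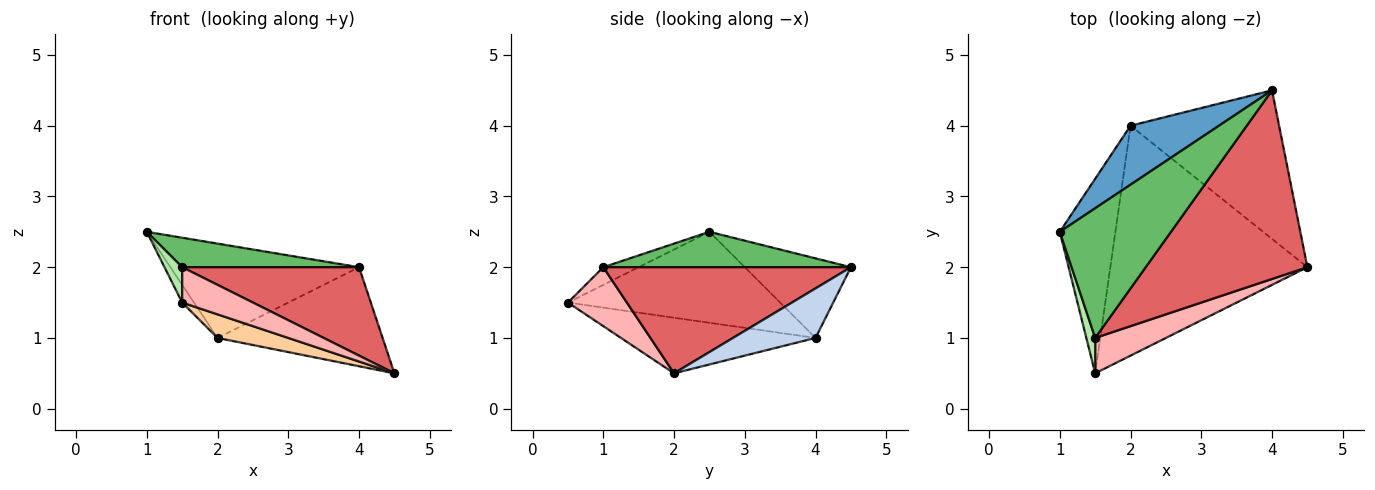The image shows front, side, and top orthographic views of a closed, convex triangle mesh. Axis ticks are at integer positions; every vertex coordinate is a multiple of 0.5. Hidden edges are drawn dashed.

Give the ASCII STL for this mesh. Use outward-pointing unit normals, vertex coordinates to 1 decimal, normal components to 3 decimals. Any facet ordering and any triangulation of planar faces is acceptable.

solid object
 facet normal -0.431 0.765 0.478
  outer loop
   vertex 2.0 4.0 1.0
   vertex 1.0 2.5 2.5
   vertex 4.0 4.5 2.0
  endloop
 endfacet
 facet normal 0.267 0.535 -0.802
  outer loop
   vertex 2.0 4.0 1.0
   vertex 4.0 4.5 2.0
   vertex 4.5 2.0 0.5
  endloop
 endfacet
 facet normal -0.852 0.047 -0.521
  outer loop
   vertex 2.0 4.0 1.0
   vertex 1.5 0.5 1.5
   vertex 1.0 2.5 2.5
  endloop
 endfacet
 facet normal -0.270 -0.098 -0.958
  outer loop
   vertex 2.0 4.0 1.0
   vertex 4.5 2.0 0.5
   vertex 1.5 0.5 1.5
  endloop
 endfacet
 facet normal 0.296 -0.212 0.931
  outer loop
   vertex 1.5 1.0 2.0
   vertex 4.0 4.5 2.0
   vertex 1.0 2.5 2.5
  endloop
 endfacet
 facet normal -0.816 -0.408 0.408
  outer loop
   vertex 1.5 1.0 2.0
   vertex 1.0 2.5 2.5
   vertex 1.5 0.5 1.5
  endloop
 endfacet
 facet normal 0.511 -0.365 0.778
  outer loop
   vertex 1.5 1.0 2.0
   vertex 4.5 2.0 0.5
   vertex 4.0 4.5 2.0
  endloop
 endfacet
 facet normal 0.508 -0.609 0.609
  outer loop
   vertex 1.5 1.0 2.0
   vertex 1.5 0.5 1.5
   vertex 4.5 2.0 0.5
  endloop
 endfacet
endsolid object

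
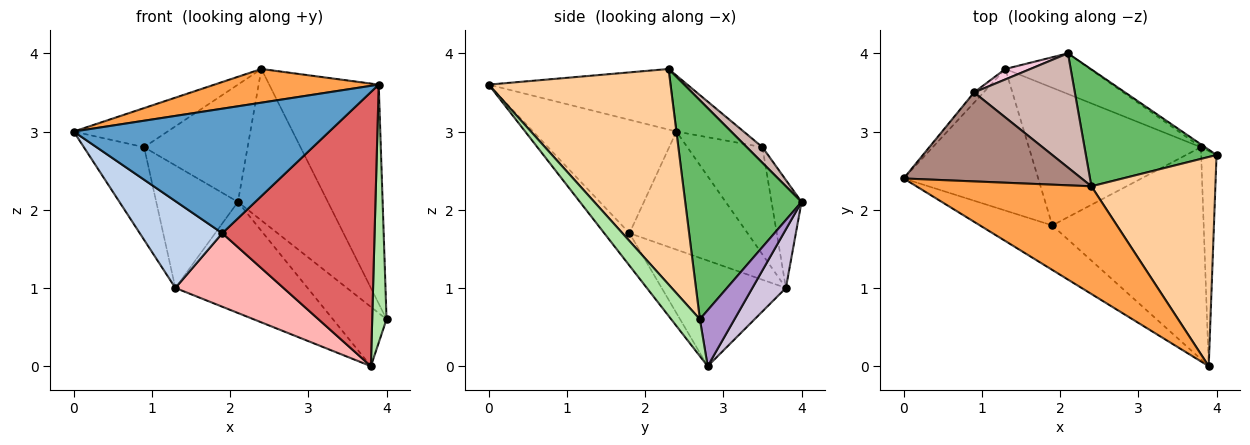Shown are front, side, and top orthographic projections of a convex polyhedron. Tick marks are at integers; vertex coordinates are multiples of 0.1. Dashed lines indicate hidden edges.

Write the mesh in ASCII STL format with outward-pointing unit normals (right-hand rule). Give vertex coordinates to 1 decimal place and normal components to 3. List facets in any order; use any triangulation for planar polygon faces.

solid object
 facet normal -0.467 -0.833 -0.298
  outer loop
   vertex 1.9 1.8 1.7
   vertex 3.9 0.0 3.6
   vertex 0.0 2.4 3.0
  endloop
 endfacet
 facet normal -0.599 -0.419 -0.682
  outer loop
   vertex 1.9 1.8 1.7
   vertex 0.0 2.4 3.0
   vertex 1.3 3.8 1.0
  endloop
 endfacet
 facet normal -0.314 -0.283 0.906
  outer loop
   vertex 2.4 2.3 3.8
   vertex 0.0 2.4 3.0
   vertex 3.9 0.0 3.6
  endloop
 endfacet
 facet normal 0.768 0.463 0.442
  outer loop
   vertex 2.4 2.3 3.8
   vertex 3.9 0.0 3.6
   vertex 4.0 2.7 0.6
  endloop
 endfacet
 facet normal 0.715 0.553 0.427
  outer loop
   vertex 2.4 2.3 3.8
   vertex 4.0 2.7 0.6
   vertex 2.1 4.0 2.1
  endloop
 endfacet
 facet normal 0.838 -0.419 -0.349
  outer loop
   vertex 3.8 2.8 0.0
   vertex 4.0 2.7 0.6
   vertex 3.9 0.0 3.6
  endloop
 endfacet
 facet normal -0.130 -0.784 -0.606
  outer loop
   vertex 3.8 2.8 0.0
   vertex 3.9 0.0 3.6
   vertex 1.9 1.8 1.7
  endloop
 endfacet
 facet normal -0.476 -0.414 -0.776
  outer loop
   vertex 3.8 2.8 0.0
   vertex 1.9 1.8 1.7
   vertex 1.3 3.8 1.0
  endloop
 endfacet
 facet normal 0.542 0.839 -0.041
  outer loop
   vertex 3.8 2.8 0.0
   vertex 2.1 4.0 2.1
   vertex 4.0 2.7 0.6
  endloop
 endfacet
 facet normal 0.232 0.913 -0.335
  outer loop
   vertex 3.8 2.8 0.0
   vertex 1.3 3.8 1.0
   vertex 2.1 4.0 2.1
  endloop
 endfacet
 facet normal -0.277 0.387 0.880
  outer loop
   vertex 0.9 3.5 2.8
   vertex 0.0 2.4 3.0
   vertex 2.4 2.3 3.8
  endloop
 endfacet
 facet normal 0.108 0.712 0.693
  outer loop
   vertex 0.9 3.5 2.8
   vertex 2.4 2.3 3.8
   vertex 2.1 4.0 2.1
  endloop
 endfacet
 facet normal -0.778 0.624 -0.069
  outer loop
   vertex 0.9 3.5 2.8
   vertex 1.3 3.8 1.0
   vertex 0.0 2.4 3.0
  endloop
 endfacet
 facet normal -0.343 0.936 0.080
  outer loop
   vertex 0.9 3.5 2.8
   vertex 2.1 4.0 2.1
   vertex 1.3 3.8 1.0
  endloop
 endfacet
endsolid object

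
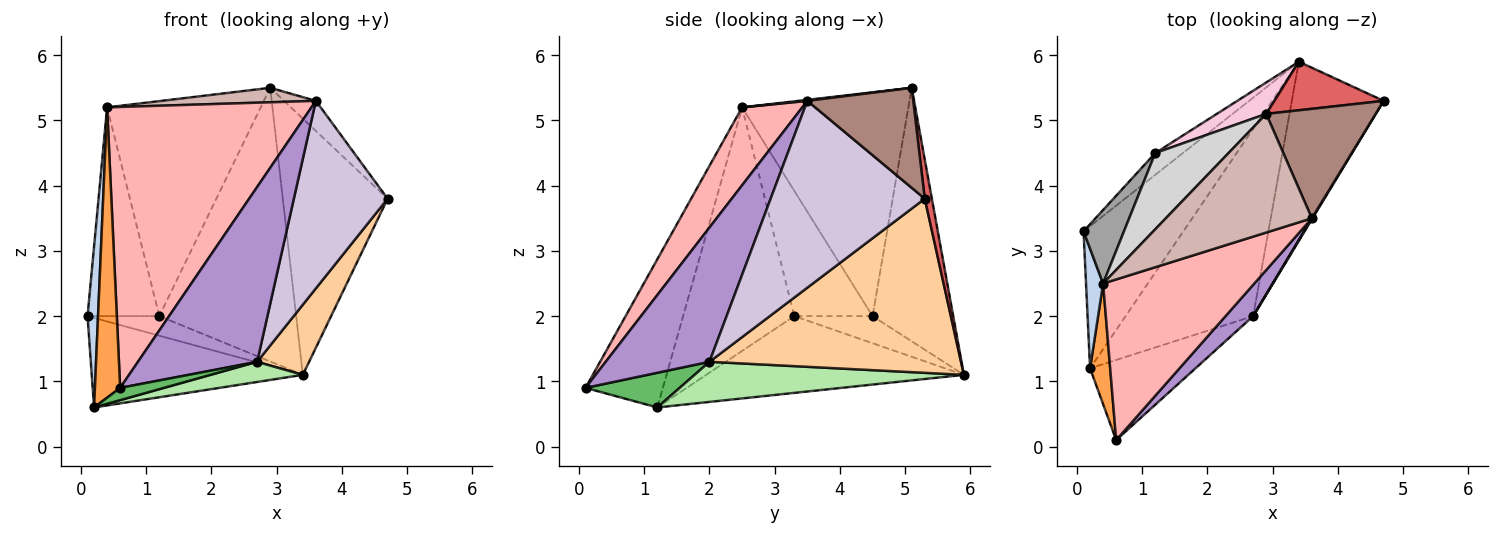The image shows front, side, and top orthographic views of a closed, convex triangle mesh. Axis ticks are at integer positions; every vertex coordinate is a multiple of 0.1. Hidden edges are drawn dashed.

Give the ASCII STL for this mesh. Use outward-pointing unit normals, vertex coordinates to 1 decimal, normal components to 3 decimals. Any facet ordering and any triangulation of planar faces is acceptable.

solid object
 facet normal -0.545 0.447 -0.709
  outer loop
   vertex 0.2 1.2 0.6
   vertex 0.1 3.3 2.0
   vertex 3.4 5.9 1.1
  endloop
 endfacet
 facet normal -0.993 -0.094 0.070
  outer loop
   vertex 0.2 1.2 0.6
   vertex 0.4 2.5 5.2
   vertex 0.1 3.3 2.0
  endloop
 endfacet
 facet normal -0.943 -0.308 0.128
  outer loop
   vertex 0.2 1.2 0.6
   vertex 0.6 0.1 0.9
   vertex 0.4 2.5 5.2
  endloop
 endfacet
 facet normal 0.870 -0.180 -0.459
  outer loop
   vertex 2.7 2.0 1.3
   vertex 3.4 5.9 1.1
   vertex 4.7 5.3 3.8
  endloop
 endfacet
 facet normal 0.309 -0.144 -0.940
  outer loop
   vertex 2.7 2.0 1.3
   vertex 0.6 0.1 0.9
   vertex 0.2 1.2 0.6
  endloop
 endfacet
 facet normal 0.298 -0.102 -0.949
  outer loop
   vertex 2.7 2.0 1.3
   vertex 0.2 1.2 0.6
   vertex 3.4 5.9 1.1
  endloop
 endfacet
 facet normal 0.067 0.980 0.186
  outer loop
   vertex 2.9 5.1 5.5
   vertex 4.7 5.3 3.8
   vertex 3.4 5.9 1.1
  endloop
 endfacet
 facet normal 0.248 -0.841 0.481
  outer loop
   vertex 3.6 3.5 5.3
   vertex 0.4 2.5 5.2
   vertex 0.6 0.1 0.9
  endloop
 endfacet
 facet normal 0.651 -0.747 0.134
  outer loop
   vertex 3.6 3.5 5.3
   vertex 0.6 0.1 0.9
   vertex 2.7 2.0 1.3
  endloop
 endfacet
 facet normal 0.854 -0.520 0.003
  outer loop
   vertex 3.6 3.5 5.3
   vertex 2.7 2.0 1.3
   vertex 4.7 5.3 3.8
  endloop
 endfacet
 facet normal 0.661 0.199 0.723
  outer loop
   vertex 3.6 3.5 5.3
   vertex 4.7 5.3 3.8
   vertex 2.9 5.1 5.5
  endloop
 endfacet
 facet normal 0.007 -0.121 0.993
  outer loop
   vertex 3.6 3.5 5.3
   vertex 2.9 5.1 5.5
   vertex 0.4 2.5 5.2
  endloop
 endfacet
 facet normal -0.589 0.540 -0.600
  outer loop
   vertex 1.2 4.5 2.0
   vertex 3.4 5.9 1.1
   vertex 0.1 3.3 2.0
  endloop
 endfacet
 facet normal -0.505 0.857 0.098
  outer loop
   vertex 1.2 4.5 2.0
   vertex 2.9 5.1 5.5
   vertex 3.4 5.9 1.1
  endloop
 endfacet
 facet normal -0.717 0.657 0.232
  outer loop
   vertex 1.2 4.5 2.0
   vertex 0.1 3.3 2.0
   vertex 0.4 2.5 5.2
  endloop
 endfacet
 facet normal -0.714 0.660 0.234
  outer loop
   vertex 1.2 4.5 2.0
   vertex 0.4 2.5 5.2
   vertex 2.9 5.1 5.5
  endloop
 endfacet
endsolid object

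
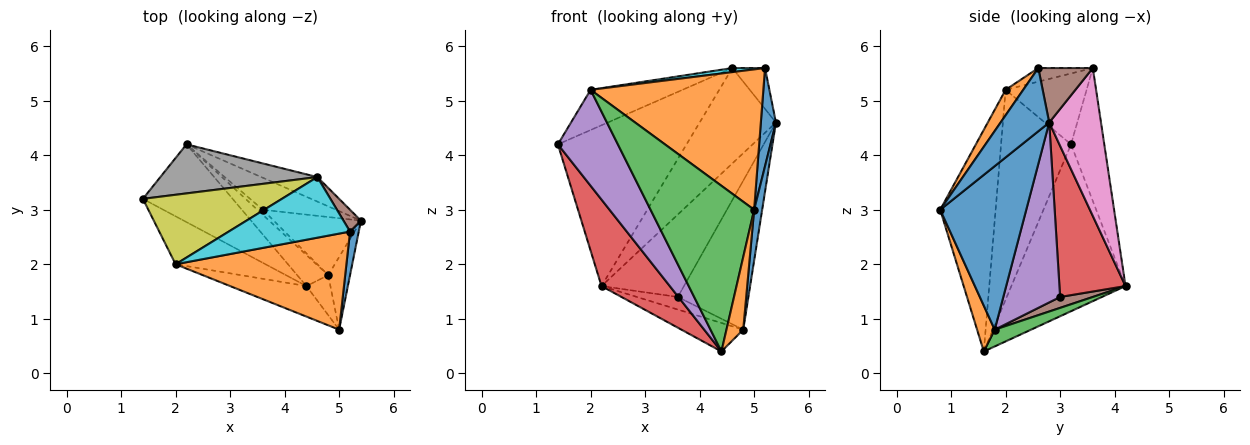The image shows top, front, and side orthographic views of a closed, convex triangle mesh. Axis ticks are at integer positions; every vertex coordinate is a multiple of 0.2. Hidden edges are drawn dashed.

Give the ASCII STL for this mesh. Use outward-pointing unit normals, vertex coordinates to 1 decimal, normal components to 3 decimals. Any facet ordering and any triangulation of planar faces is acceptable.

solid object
 facet normal 0.947 -0.294 0.131
  outer loop
   vertex 5.2 2.6 5.6
   vertex 5.0 0.8 3.0
   vertex 5.4 2.8 4.6
  endloop
 endfacet
 facet normal 0.084 -0.822 0.563
  outer loop
   vertex 5.2 2.6 5.6
   vertex 2.0 2.0 5.2
   vertex 5.0 0.8 3.0
  endloop
 endfacet
 facet normal -0.466 -0.870 -0.160
  outer loop
   vertex 4.4 1.6 0.4
   vertex 5.0 0.8 3.0
   vertex 2.0 2.0 5.2
  endloop
 endfacet
 facet normal -0.779 -0.466 -0.419
  outer loop
   vertex 4.4 1.6 0.4
   vertex 1.4 3.2 4.2
   vertex 2.2 4.2 1.6
  endloop
 endfacet
 facet normal -0.722 -0.619 -0.309
  outer loop
   vertex 4.4 1.6 0.4
   vertex 2.0 2.0 5.2
   vertex 1.4 3.2 4.2
  endloop
 endfacet
 facet normal 0.827 0.496 0.265
  outer loop
   vertex 4.6 3.6 5.6
   vertex 5.2 2.6 5.6
   vertex 5.4 2.8 4.6
  endloop
 endfacet
 facet normal 0.549 0.809 -0.208
  outer loop
   vertex 4.6 3.6 5.6
   vertex 5.4 2.8 4.6
   vertex 2.2 4.2 1.6
  endloop
 endfacet
 facet normal -0.240 0.929 0.283
  outer loop
   vertex 4.6 3.6 5.6
   vertex 2.2 4.2 1.6
   vertex 1.4 3.2 4.2
  endloop
 endfacet
 facet normal -0.404 0.458 0.792
  outer loop
   vertex 4.6 3.6 5.6
   vertex 1.4 3.2 4.2
   vertex 2.0 2.0 5.2
  endloop
 endfacet
 facet normal -0.111 -0.067 0.992
  outer loop
   vertex 4.6 3.6 5.6
   vertex 2.0 2.0 5.2
   vertex 5.2 2.6 5.6
  endloop
 endfacet
 facet normal 0.987 -0.092 -0.132
  outer loop
   vertex 4.8 1.8 0.8
   vertex 5.4 2.8 4.6
   vertex 5.0 0.8 3.0
  endloop
 endfacet
 facet normal 0.677 -0.645 -0.355
  outer loop
   vertex 4.8 1.8 0.8
   vertex 5.0 0.8 3.0
   vertex 4.4 1.6 0.4
  endloop
 endfacet
 facet normal 0.370 0.629 -0.684
  outer loop
   vertex 4.8 1.8 0.8
   vertex 4.4 1.6 0.4
   vertex 2.2 4.2 1.6
  endloop
 endfacet
 facet normal 0.599 0.747 -0.290
  outer loop
   vertex 3.6 3.0 1.4
   vertex 2.2 4.2 1.6
   vertex 5.4 2.8 4.6
  endloop
 endfacet
 facet normal 0.600 0.745 -0.291
  outer loop
   vertex 3.6 3.0 1.4
   vertex 5.4 2.8 4.6
   vertex 4.8 1.8 0.8
  endloop
 endfacet
 facet normal 0.596 0.745 -0.298
  outer loop
   vertex 3.6 3.0 1.4
   vertex 4.8 1.8 0.8
   vertex 2.2 4.2 1.6
  endloop
 endfacet
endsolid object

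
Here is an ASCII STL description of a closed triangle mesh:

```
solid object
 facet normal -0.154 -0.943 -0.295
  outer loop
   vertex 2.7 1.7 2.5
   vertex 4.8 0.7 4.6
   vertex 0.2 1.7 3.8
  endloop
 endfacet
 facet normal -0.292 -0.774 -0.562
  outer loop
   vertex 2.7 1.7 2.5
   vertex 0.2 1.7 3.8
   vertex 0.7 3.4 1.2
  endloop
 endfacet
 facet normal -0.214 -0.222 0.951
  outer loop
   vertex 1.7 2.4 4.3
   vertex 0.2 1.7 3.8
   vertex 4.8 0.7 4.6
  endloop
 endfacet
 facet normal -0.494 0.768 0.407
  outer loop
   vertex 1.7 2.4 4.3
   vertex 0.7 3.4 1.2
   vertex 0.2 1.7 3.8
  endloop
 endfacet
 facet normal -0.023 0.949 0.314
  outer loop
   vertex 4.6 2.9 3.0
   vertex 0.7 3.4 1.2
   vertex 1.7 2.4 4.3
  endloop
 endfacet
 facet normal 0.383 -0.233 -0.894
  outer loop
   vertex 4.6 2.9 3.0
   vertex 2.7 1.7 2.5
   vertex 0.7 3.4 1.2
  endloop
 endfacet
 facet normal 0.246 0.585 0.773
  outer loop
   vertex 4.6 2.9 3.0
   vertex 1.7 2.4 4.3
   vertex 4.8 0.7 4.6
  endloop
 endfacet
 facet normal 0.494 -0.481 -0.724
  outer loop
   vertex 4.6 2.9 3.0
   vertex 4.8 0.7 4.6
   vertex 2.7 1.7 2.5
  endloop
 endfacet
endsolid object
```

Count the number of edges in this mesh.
12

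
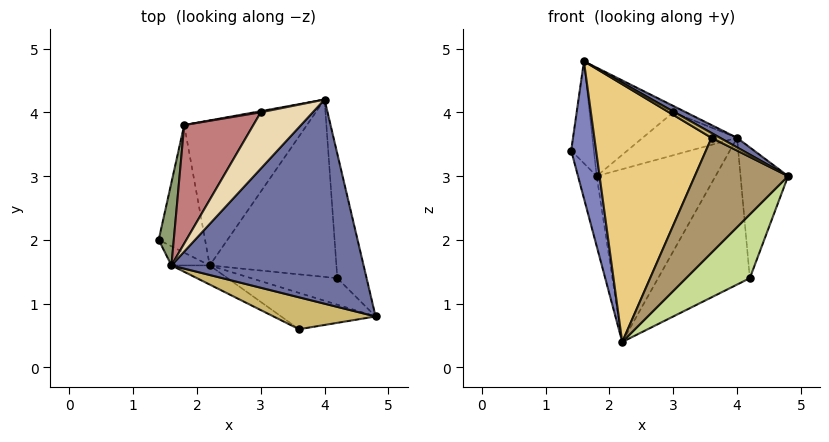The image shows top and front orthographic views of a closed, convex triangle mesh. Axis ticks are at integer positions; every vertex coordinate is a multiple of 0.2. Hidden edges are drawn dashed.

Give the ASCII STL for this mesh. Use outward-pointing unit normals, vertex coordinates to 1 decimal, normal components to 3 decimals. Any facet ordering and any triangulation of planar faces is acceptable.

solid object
 facet normal 0.482 -0.041 0.875
  outer loop
   vertex 1.6 1.6 4.8
   vertex 4.8 0.8 3.0
   vertex 4.0 4.2 3.6
  endloop
 endfacet
 facet normal -0.712 -0.696 -0.097
  outer loop
   vertex 1.6 1.6 4.8
   vertex 1.4 2.0 3.4
   vertex 2.2 1.6 0.4
  endloop
 endfacet
 facet normal -0.950 0.150 -0.273
  outer loop
   vertex 1.8 3.8 3.0
   vertex 2.2 1.6 0.4
   vertex 1.4 2.0 3.4
  endloop
 endfacet
 facet normal 0.036 0.766 -0.642
  outer loop
   vertex 1.8 3.8 3.0
   vertex 4.0 4.2 3.6
   vertex 2.2 1.6 0.4
  endloop
 endfacet
 facet normal -0.944 0.256 0.208
  outer loop
   vertex 1.8 3.8 3.0
   vertex 1.4 2.0 3.4
   vertex 1.6 1.6 4.8
  endloop
 endfacet
 facet normal 0.932 0.263 -0.251
  outer loop
   vertex 4.2 1.4 1.4
   vertex 4.0 4.2 3.6
   vertex 4.8 0.8 3.0
  endloop
 endfacet
 facet normal 0.099 -0.919 -0.382
  outer loop
   vertex 4.2 1.4 1.4
   vertex 4.8 0.8 3.0
   vertex 2.2 1.6 0.4
  endloop
 endfacet
 facet normal 0.410 0.582 -0.703
  outer loop
   vertex 4.2 1.4 1.4
   vertex 2.2 1.6 0.4
   vertex 4.0 4.2 3.6
  endloop
 endfacet
 facet normal 0.008 -0.953 -0.302
  outer loop
   vertex 3.6 0.6 3.6
   vertex 2.2 1.6 0.4
   vertex 4.8 0.8 3.0
  endloop
 endfacet
 facet normal 0.461 -0.132 0.878
  outer loop
   vertex 3.6 0.6 3.6
   vertex 4.8 0.8 3.0
   vertex 1.6 1.6 4.8
  endloop
 endfacet
 facet normal -0.477 -0.876 -0.065
  outer loop
   vertex 3.6 0.6 3.6
   vertex 1.6 1.6 4.8
   vertex 2.2 1.6 0.4
  endloop
 endfacet
 facet normal 0.351 0.105 0.930
  outer loop
   vertex 3.0 4.0 4.0
   vertex 1.6 1.6 4.8
   vertex 4.0 4.2 3.6
  endloop
 endfacet
 facet normal -0.186 0.982 0.027
  outer loop
   vertex 3.0 4.0 4.0
   vertex 4.0 4.2 3.6
   vertex 1.8 3.8 3.0
  endloop
 endfacet
 facet normal -0.589 0.543 0.598
  outer loop
   vertex 3.0 4.0 4.0
   vertex 1.8 3.8 3.0
   vertex 1.6 1.6 4.8
  endloop
 endfacet
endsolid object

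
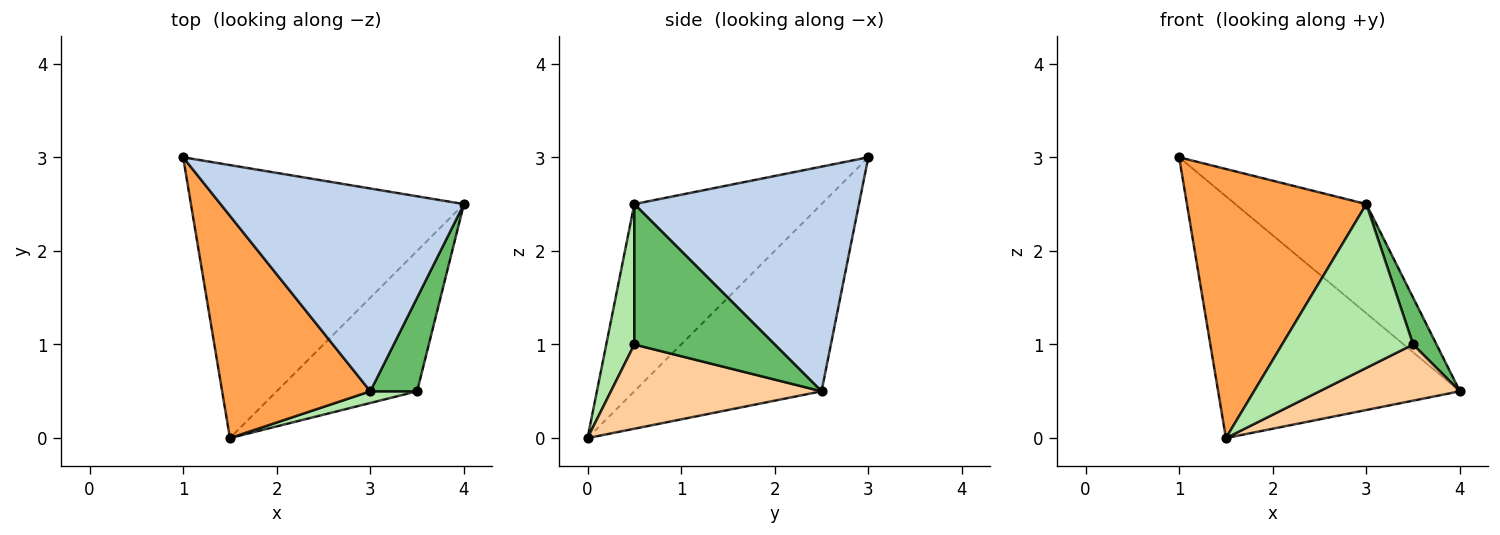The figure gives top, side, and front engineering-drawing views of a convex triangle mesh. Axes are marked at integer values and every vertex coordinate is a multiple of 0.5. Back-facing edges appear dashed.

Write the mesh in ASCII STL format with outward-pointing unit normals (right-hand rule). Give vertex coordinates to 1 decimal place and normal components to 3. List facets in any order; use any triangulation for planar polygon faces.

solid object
 facet normal -0.457 0.590 -0.666
  outer loop
   vertex 1.5 0.0 0.0
   vertex 1.0 3.0 3.0
   vertex 4.0 2.5 0.5
  endloop
 endfacet
 facet normal 0.631 0.368 0.683
  outer loop
   vertex 3.0 0.5 2.5
   vertex 4.0 2.5 0.5
   vertex 1.0 3.0 3.0
  endloop
 endfacet
 facet normal -0.627 -0.601 0.496
  outer loop
   vertex 3.0 0.5 2.5
   vertex 1.0 3.0 3.0
   vertex 1.5 0.0 0.0
  endloop
 endfacet
 facet normal 0.487 -0.324 -0.811
  outer loop
   vertex 3.5 0.5 1.0
   vertex 1.5 0.0 0.0
   vertex 4.0 2.5 0.5
  endloop
 endfacet
 facet normal 0.937 -0.156 0.312
  outer loop
   vertex 3.5 0.5 1.0
   vertex 4.0 2.5 0.5
   vertex 3.0 0.5 2.5
  endloop
 endfacet
 facet normal 0.209 -0.975 0.070
  outer loop
   vertex 3.5 0.5 1.0
   vertex 3.0 0.5 2.5
   vertex 1.5 0.0 0.0
  endloop
 endfacet
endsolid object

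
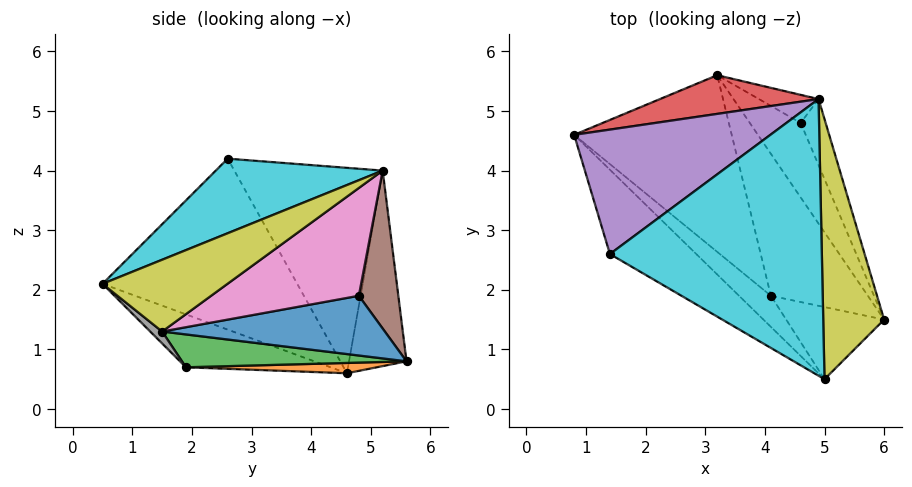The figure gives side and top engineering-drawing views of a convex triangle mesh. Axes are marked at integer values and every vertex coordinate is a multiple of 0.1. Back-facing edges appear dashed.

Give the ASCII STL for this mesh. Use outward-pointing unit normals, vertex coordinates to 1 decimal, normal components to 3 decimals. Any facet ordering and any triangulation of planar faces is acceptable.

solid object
 facet normal 0.697 0.403 -0.593
  outer loop
   vertex 4.6 4.8 1.9
   vertex 6.0 1.5 1.3
   vertex 3.2 5.6 0.8
  endloop
 endfacet
 facet normal 0.065 0.043 -0.997
  outer loop
   vertex 4.1 1.9 0.7
   vertex 0.8 4.6 0.6
   vertex 3.2 5.6 0.8
  endloop
 endfacet
 facet normal 0.319 0.103 -0.942
  outer loop
   vertex 4.1 1.9 0.7
   vertex 3.2 5.6 0.8
   vertex 6.0 1.5 1.3
  endloop
 endfacet
 facet normal -0.387 0.867 0.314
  outer loop
   vertex 4.9 5.2 4.0
   vertex 3.2 5.6 0.8
   vertex 0.8 4.6 0.6
  endloop
 endfacet
 facet normal -0.505 0.716 0.482
  outer loop
   vertex 4.9 5.2 4.0
   vertex 0.8 4.6 0.6
   vertex 1.4 2.6 4.2
  endloop
 endfacet
 facet normal 0.613 0.755 -0.231
  outer loop
   vertex 4.9 5.2 4.0
   vertex 4.6 4.8 1.9
   vertex 3.2 5.6 0.8
  endloop
 endfacet
 facet normal 0.887 0.414 -0.205
  outer loop
   vertex 4.9 5.2 4.0
   vertex 6.0 1.5 1.3
   vertex 4.6 4.8 1.9
  endloop
 endfacet
 facet normal 0.089 -0.675 -0.732
  outer loop
   vertex 5.0 0.5 2.1
   vertex 4.1 1.9 0.7
   vertex 6.0 1.5 1.3
  endloop
 endfacet
 facet normal 0.741 -0.238 0.628
  outer loop
   vertex 5.0 0.5 2.1
   vertex 6.0 1.5 1.3
   vertex 4.9 5.2 4.0
  endloop
 endfacet
 facet normal 0.311 -0.351 0.883
  outer loop
   vertex 5.0 0.5 2.1
   vertex 4.9 5.2 4.0
   vertex 1.4 2.6 4.2
  endloop
 endfacet
 facet normal -0.607 -0.734 -0.306
  outer loop
   vertex 5.0 0.5 2.1
   vertex 1.4 2.6 4.2
   vertex 0.8 4.6 0.6
  endloop
 endfacet
 facet normal -0.586 -0.729 -0.353
  outer loop
   vertex 5.0 0.5 2.1
   vertex 0.8 4.6 0.6
   vertex 4.1 1.9 0.7
  endloop
 endfacet
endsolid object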